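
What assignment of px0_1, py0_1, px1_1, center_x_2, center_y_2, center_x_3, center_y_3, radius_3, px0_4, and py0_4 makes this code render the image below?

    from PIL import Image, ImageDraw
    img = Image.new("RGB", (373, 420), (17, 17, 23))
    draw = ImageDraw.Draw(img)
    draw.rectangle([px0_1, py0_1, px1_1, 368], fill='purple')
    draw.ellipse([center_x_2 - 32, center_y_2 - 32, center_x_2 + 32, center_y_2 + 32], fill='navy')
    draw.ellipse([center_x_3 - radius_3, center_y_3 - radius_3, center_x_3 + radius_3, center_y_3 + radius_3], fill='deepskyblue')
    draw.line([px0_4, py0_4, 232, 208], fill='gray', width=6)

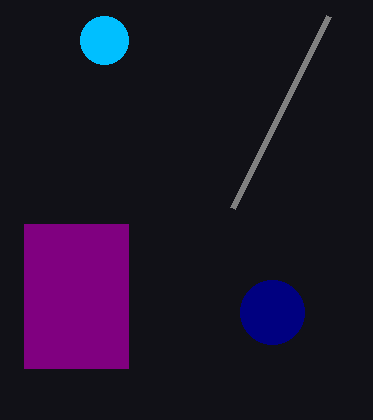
px0_1 = 24
py0_1 = 224
px1_1 = 128
center_x_2 = 272
center_y_2 = 312
center_x_3 = 104
center_y_3 = 40
radius_3 = 24
px0_4 = 328
py0_4 = 16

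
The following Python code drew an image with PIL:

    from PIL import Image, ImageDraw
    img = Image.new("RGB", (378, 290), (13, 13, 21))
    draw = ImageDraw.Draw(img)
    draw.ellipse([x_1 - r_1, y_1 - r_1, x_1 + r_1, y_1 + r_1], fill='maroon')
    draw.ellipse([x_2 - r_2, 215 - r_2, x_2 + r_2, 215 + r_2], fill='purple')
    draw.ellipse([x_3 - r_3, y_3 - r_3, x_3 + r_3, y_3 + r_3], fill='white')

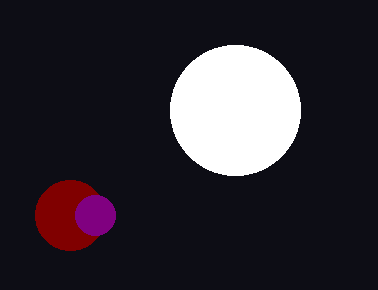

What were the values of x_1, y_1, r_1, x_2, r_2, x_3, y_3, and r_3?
x_1 = 70
y_1 = 215
r_1 = 35
x_2 = 95
r_2 = 20
x_3 = 235
y_3 = 110
r_3 = 65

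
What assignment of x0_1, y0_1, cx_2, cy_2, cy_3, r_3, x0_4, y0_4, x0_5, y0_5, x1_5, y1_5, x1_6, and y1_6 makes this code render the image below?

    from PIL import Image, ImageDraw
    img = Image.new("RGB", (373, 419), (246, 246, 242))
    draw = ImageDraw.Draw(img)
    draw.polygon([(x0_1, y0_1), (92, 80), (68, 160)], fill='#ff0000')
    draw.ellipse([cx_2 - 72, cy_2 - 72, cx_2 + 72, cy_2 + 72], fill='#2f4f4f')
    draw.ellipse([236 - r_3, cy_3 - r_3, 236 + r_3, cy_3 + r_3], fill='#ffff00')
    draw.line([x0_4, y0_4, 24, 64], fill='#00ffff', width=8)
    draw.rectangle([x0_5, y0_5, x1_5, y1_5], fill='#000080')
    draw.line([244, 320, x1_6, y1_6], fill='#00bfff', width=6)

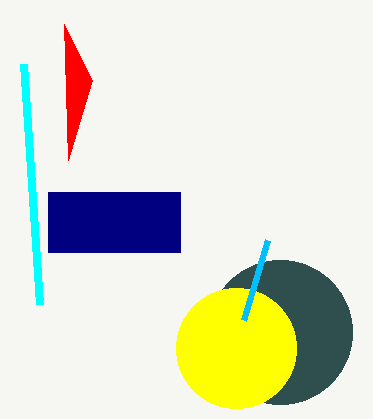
x0_1 = 64; y0_1 = 24; cx_2 = 280; cy_2 = 332; cy_3 = 348; r_3 = 60; x0_4 = 40; y0_4 = 304; x0_5 = 48; y0_5 = 192; x1_5 = 180; y1_5 = 252; x1_6 = 268; y1_6 = 240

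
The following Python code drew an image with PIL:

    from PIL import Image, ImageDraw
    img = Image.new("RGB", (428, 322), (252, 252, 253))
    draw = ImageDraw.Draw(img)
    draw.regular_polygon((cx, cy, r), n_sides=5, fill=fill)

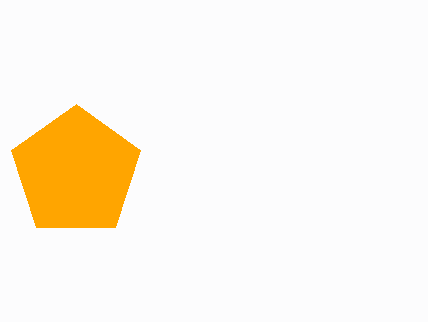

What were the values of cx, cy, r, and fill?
cx = 76
cy = 172
r = 68
fill = 'orange'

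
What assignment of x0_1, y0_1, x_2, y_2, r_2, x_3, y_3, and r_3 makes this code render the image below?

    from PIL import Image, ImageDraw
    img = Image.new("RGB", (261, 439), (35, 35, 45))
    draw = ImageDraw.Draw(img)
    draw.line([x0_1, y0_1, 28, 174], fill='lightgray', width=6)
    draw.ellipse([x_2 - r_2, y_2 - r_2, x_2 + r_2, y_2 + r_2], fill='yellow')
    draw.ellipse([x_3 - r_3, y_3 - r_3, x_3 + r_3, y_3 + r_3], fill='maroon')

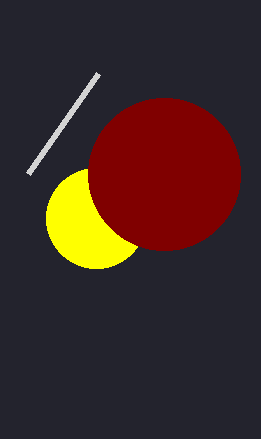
x0_1 = 98, y0_1 = 74, x_2 = 96, y_2 = 218, r_2 = 50, x_3 = 164, y_3 = 174, r_3 = 76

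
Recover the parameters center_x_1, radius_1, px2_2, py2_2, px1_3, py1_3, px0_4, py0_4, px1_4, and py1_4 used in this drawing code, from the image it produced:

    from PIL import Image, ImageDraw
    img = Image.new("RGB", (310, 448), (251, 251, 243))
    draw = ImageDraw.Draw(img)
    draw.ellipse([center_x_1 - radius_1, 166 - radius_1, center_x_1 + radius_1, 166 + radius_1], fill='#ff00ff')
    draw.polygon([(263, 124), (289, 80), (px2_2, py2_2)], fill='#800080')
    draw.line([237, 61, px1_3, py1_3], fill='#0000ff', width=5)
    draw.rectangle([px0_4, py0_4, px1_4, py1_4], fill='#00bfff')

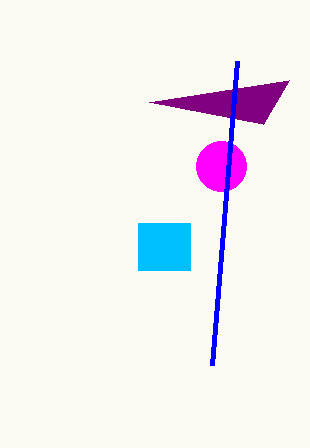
center_x_1 = 221
radius_1 = 25
px2_2 = 149
py2_2 = 102
px1_3 = 212
py1_3 = 365
px0_4 = 138
py0_4 = 223
px1_4 = 190
py1_4 = 270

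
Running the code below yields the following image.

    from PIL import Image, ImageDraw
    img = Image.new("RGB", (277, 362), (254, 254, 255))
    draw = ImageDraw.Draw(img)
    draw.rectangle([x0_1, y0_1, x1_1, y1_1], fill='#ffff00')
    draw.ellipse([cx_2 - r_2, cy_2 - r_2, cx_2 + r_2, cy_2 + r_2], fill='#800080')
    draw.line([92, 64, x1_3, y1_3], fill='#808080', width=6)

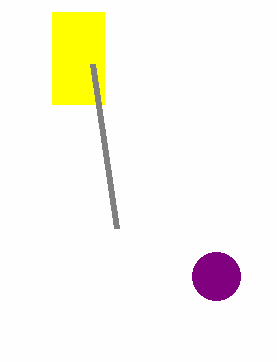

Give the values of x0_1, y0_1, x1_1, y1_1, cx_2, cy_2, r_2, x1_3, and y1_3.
x0_1 = 52
y0_1 = 12
x1_1 = 104
y1_1 = 104
cx_2 = 216
cy_2 = 276
r_2 = 24
x1_3 = 116
y1_3 = 228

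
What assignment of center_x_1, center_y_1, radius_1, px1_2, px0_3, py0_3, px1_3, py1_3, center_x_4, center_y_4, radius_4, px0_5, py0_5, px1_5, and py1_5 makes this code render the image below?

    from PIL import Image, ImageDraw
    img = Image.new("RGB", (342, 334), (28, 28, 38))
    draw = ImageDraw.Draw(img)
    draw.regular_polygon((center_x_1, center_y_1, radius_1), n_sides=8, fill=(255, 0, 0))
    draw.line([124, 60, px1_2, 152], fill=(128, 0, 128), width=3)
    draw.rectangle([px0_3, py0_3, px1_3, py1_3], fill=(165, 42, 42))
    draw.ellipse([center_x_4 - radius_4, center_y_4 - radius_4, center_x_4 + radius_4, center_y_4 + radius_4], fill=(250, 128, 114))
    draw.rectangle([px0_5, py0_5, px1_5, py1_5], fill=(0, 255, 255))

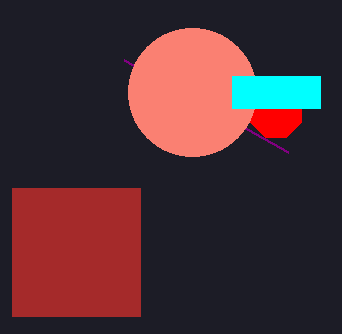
center_x_1 = 276, center_y_1 = 112, radius_1 = 28, px1_2 = 288, px0_3 = 12, py0_3 = 188, px1_3 = 140, py1_3 = 316, center_x_4 = 192, center_y_4 = 92, radius_4 = 64, px0_5 = 232, py0_5 = 76, px1_5 = 320, py1_5 = 108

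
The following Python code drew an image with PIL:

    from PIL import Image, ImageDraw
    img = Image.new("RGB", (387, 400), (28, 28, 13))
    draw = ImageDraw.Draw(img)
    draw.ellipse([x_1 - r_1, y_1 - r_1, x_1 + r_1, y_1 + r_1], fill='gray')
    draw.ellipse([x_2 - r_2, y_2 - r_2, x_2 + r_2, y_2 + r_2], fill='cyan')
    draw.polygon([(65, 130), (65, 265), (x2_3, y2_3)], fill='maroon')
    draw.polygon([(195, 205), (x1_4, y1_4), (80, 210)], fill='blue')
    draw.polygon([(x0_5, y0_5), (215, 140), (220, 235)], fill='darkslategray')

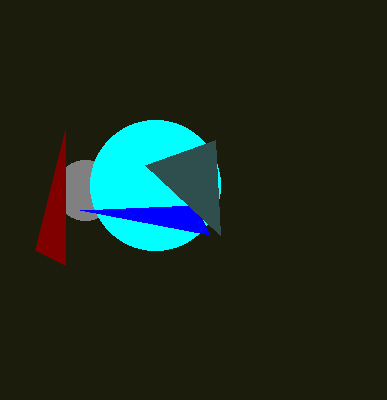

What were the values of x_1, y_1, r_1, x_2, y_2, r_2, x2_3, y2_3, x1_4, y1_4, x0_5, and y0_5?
x_1 = 85, y_1 = 190, r_1 = 30, x_2 = 155, y_2 = 185, r_2 = 65, x2_3 = 35, y2_3 = 250, x1_4 = 210, y1_4 = 235, x0_5 = 145, y0_5 = 165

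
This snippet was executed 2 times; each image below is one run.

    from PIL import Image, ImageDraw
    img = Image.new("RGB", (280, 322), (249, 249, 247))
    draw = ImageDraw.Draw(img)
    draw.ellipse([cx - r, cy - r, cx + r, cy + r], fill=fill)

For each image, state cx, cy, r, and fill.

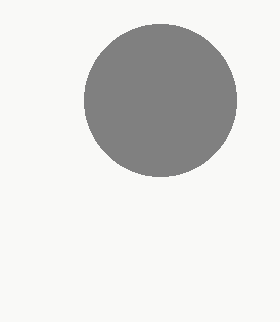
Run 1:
cx = 160; cy = 100; r = 76; fill = 'gray'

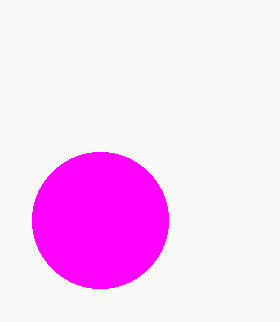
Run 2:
cx = 100; cy = 220; r = 68; fill = 'magenta'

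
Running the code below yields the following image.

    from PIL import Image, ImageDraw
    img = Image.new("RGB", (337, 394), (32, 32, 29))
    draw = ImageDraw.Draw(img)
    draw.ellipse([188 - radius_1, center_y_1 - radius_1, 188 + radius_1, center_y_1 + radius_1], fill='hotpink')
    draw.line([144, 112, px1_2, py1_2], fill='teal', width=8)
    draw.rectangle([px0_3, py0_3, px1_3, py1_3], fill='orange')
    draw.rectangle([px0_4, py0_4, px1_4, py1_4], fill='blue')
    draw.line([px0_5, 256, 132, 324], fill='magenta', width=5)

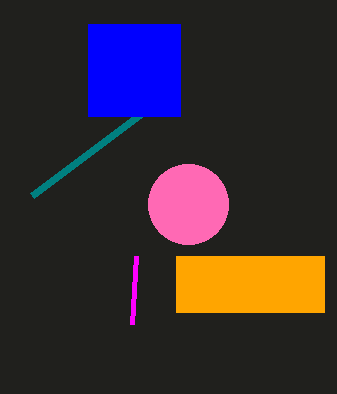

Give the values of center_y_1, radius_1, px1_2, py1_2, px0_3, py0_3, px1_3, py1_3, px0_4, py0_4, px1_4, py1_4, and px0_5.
center_y_1 = 204; radius_1 = 40; px1_2 = 32; py1_2 = 196; px0_3 = 176; py0_3 = 256; px1_3 = 324; py1_3 = 312; px0_4 = 88; py0_4 = 24; px1_4 = 180; py1_4 = 116; px0_5 = 136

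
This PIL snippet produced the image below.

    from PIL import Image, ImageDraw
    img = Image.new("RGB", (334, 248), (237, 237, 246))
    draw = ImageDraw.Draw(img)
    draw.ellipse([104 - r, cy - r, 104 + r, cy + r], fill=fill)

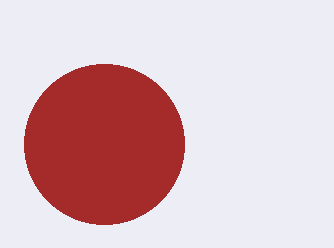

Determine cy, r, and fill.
cy = 144; r = 80; fill = 'brown'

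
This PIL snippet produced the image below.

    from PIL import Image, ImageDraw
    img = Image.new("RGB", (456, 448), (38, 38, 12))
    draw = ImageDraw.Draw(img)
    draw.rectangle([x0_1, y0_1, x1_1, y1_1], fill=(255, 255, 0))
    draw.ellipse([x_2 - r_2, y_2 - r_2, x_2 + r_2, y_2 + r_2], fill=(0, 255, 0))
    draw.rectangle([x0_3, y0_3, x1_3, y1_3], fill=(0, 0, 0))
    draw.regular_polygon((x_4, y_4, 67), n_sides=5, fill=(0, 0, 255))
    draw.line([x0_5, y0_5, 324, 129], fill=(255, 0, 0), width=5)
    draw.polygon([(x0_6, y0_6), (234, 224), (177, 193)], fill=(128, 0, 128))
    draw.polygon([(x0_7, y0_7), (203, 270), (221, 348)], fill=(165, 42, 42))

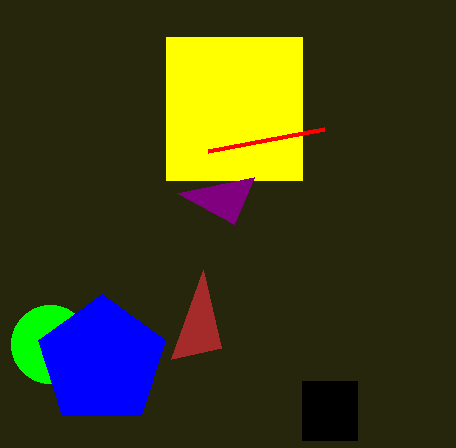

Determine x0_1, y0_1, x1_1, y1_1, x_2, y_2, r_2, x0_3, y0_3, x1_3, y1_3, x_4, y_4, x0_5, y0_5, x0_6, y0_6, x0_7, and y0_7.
x0_1 = 166
y0_1 = 37
x1_1 = 302
y1_1 = 180
x_2 = 50
y_2 = 344
r_2 = 39
x0_3 = 302
y0_3 = 381
x1_3 = 357
y1_3 = 440
x_4 = 102
y_4 = 361
x0_5 = 208
y0_5 = 151
x0_6 = 254
y0_6 = 177
x0_7 = 171
y0_7 = 359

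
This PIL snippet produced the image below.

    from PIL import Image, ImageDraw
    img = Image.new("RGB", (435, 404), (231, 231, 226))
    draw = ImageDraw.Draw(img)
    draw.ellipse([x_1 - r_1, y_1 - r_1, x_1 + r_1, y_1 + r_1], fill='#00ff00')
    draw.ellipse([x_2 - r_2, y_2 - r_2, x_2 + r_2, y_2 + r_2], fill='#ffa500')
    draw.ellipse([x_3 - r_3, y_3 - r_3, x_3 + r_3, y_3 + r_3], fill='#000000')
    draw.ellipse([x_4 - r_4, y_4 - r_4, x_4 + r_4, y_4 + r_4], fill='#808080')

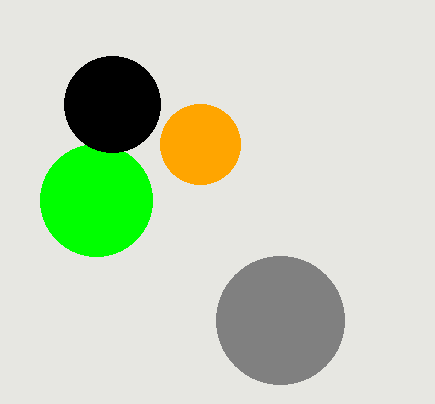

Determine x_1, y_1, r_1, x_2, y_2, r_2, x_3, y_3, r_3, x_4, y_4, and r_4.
x_1 = 96, y_1 = 200, r_1 = 56, x_2 = 200, y_2 = 144, r_2 = 40, x_3 = 112, y_3 = 104, r_3 = 48, x_4 = 280, y_4 = 320, r_4 = 64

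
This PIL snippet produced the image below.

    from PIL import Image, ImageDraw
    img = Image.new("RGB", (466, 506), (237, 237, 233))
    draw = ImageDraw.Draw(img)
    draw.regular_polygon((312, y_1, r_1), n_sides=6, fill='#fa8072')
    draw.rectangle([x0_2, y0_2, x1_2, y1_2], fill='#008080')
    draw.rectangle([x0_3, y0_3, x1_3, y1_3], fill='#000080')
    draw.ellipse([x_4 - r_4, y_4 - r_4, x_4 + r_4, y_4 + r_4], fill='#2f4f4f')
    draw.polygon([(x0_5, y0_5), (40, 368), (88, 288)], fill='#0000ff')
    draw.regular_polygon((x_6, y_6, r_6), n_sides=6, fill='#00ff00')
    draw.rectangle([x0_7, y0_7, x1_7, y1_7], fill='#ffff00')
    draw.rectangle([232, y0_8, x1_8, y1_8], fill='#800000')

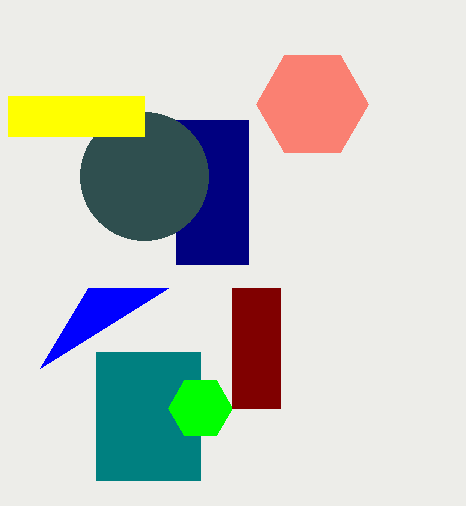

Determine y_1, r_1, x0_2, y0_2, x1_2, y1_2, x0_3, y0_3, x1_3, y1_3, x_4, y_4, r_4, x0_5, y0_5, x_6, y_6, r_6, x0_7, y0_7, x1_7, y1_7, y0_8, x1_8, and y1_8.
y_1 = 104
r_1 = 56
x0_2 = 96
y0_2 = 352
x1_2 = 200
y1_2 = 480
x0_3 = 176
y0_3 = 120
x1_3 = 248
y1_3 = 264
x_4 = 144
y_4 = 176
r_4 = 64
x0_5 = 168
y0_5 = 288
x_6 = 200
y_6 = 408
r_6 = 32
x0_7 = 8
y0_7 = 96
x1_7 = 144
y1_7 = 136
y0_8 = 288
x1_8 = 280
y1_8 = 408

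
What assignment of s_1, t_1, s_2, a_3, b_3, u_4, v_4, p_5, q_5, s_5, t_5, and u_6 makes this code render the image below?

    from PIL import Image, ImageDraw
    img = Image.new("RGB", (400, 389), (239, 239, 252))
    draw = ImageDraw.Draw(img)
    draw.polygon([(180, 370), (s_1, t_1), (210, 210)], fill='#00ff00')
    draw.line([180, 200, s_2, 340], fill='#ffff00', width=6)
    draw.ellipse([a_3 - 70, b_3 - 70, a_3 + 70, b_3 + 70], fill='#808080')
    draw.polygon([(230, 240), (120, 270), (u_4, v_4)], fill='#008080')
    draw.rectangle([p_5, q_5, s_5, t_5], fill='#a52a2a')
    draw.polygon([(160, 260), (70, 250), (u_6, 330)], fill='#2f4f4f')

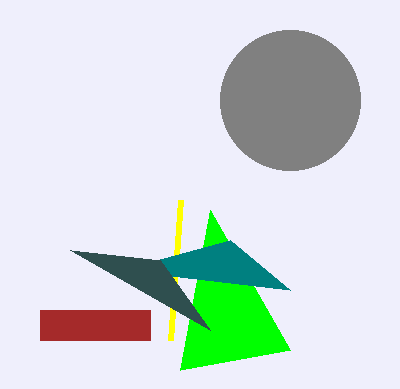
s_1 = 290
t_1 = 350
s_2 = 170
a_3 = 290
b_3 = 100
u_4 = 290
v_4 = 290
p_5 = 40
q_5 = 310
s_5 = 150
t_5 = 340
u_6 = 210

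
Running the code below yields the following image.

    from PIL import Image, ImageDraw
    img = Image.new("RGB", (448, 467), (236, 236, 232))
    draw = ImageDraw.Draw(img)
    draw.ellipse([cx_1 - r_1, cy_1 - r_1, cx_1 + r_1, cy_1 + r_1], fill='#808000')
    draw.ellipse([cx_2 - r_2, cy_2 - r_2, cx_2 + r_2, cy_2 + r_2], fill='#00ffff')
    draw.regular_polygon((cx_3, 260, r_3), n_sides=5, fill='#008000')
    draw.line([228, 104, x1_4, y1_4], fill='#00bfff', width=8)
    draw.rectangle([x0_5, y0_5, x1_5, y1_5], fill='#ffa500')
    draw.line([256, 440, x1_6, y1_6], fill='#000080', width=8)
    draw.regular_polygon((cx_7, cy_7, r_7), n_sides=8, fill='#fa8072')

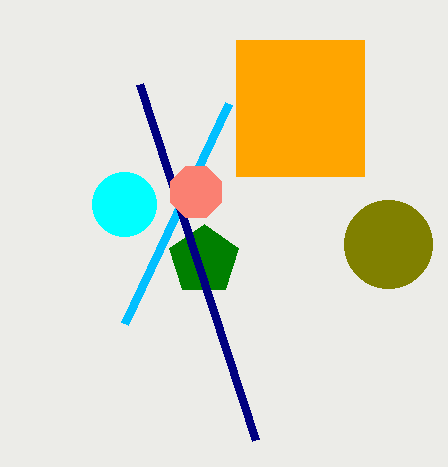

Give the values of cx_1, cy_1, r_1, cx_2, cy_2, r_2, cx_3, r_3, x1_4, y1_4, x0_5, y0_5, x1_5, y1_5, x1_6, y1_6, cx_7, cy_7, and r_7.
cx_1 = 388; cy_1 = 244; r_1 = 44; cx_2 = 124; cy_2 = 204; r_2 = 32; cx_3 = 204; r_3 = 36; x1_4 = 124; y1_4 = 324; x0_5 = 236; y0_5 = 40; x1_5 = 364; y1_5 = 176; x1_6 = 140; y1_6 = 84; cx_7 = 196; cy_7 = 192; r_7 = 28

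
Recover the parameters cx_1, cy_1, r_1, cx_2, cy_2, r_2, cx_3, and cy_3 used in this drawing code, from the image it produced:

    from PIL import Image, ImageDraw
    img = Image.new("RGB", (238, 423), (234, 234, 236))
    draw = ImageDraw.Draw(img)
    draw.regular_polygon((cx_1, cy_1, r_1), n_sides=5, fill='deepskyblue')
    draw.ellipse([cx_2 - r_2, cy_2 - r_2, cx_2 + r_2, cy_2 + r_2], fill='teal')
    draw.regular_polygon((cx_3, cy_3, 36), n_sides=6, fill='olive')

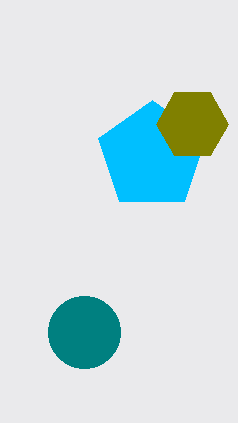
cx_1 = 152, cy_1 = 156, r_1 = 56, cx_2 = 84, cy_2 = 332, r_2 = 36, cx_3 = 192, cy_3 = 124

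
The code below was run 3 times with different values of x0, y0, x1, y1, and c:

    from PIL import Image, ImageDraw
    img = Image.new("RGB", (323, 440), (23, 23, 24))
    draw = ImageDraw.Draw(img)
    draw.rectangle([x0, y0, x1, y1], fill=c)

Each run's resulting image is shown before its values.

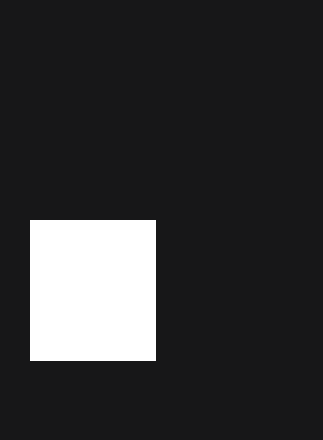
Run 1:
x0 = 30, y0 = 220, x1 = 155, y1 = 360, c = 'white'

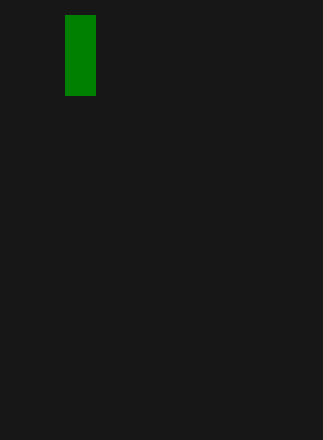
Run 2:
x0 = 65; y0 = 15; x1 = 95; y1 = 95; c = 'green'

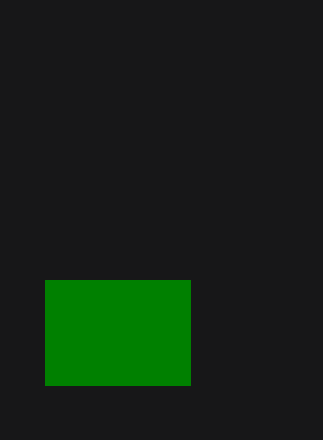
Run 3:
x0 = 45
y0 = 280
x1 = 190
y1 = 385
c = 'green'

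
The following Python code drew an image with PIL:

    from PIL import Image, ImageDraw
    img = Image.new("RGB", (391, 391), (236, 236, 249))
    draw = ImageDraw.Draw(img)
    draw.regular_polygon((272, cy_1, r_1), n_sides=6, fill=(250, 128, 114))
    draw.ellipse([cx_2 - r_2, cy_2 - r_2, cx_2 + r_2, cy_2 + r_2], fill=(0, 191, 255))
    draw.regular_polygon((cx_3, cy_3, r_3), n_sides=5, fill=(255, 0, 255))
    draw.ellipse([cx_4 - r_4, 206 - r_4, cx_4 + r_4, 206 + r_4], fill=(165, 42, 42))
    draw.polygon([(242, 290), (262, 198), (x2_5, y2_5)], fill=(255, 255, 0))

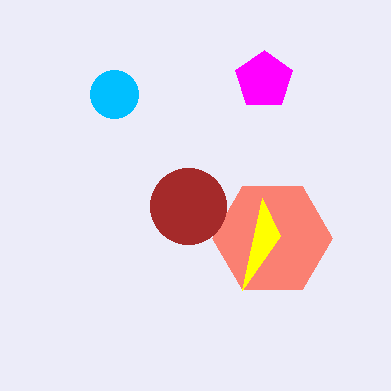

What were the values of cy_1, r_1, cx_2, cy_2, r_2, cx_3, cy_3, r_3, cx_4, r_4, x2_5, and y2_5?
cy_1 = 238
r_1 = 60
cx_2 = 114
cy_2 = 94
r_2 = 24
cx_3 = 264
cy_3 = 80
r_3 = 30
cx_4 = 188
r_4 = 38
x2_5 = 280
y2_5 = 236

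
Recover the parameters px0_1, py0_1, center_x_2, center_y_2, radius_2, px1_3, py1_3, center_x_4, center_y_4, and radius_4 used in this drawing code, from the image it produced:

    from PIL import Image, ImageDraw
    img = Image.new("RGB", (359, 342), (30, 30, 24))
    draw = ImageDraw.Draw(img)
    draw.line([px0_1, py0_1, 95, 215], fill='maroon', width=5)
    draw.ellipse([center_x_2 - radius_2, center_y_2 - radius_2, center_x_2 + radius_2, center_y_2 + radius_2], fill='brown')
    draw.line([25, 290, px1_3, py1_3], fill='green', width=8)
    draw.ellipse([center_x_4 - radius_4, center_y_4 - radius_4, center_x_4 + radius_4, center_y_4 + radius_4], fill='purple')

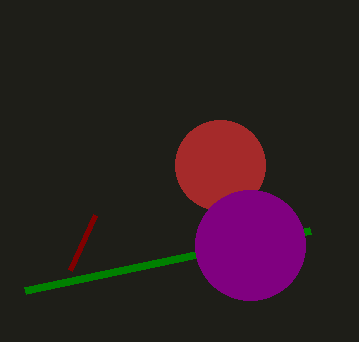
px0_1 = 70, py0_1 = 270, center_x_2 = 220, center_y_2 = 165, radius_2 = 45, px1_3 = 310, py1_3 = 230, center_x_4 = 250, center_y_4 = 245, radius_4 = 55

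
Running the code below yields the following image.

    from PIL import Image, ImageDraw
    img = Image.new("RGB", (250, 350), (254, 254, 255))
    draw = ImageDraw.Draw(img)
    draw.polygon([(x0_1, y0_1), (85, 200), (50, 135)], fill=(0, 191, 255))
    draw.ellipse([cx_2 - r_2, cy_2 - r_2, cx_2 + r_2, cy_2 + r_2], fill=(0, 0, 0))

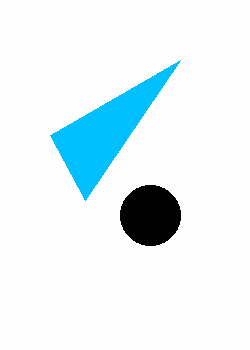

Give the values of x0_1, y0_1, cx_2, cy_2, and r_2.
x0_1 = 180, y0_1 = 60, cx_2 = 150, cy_2 = 215, r_2 = 30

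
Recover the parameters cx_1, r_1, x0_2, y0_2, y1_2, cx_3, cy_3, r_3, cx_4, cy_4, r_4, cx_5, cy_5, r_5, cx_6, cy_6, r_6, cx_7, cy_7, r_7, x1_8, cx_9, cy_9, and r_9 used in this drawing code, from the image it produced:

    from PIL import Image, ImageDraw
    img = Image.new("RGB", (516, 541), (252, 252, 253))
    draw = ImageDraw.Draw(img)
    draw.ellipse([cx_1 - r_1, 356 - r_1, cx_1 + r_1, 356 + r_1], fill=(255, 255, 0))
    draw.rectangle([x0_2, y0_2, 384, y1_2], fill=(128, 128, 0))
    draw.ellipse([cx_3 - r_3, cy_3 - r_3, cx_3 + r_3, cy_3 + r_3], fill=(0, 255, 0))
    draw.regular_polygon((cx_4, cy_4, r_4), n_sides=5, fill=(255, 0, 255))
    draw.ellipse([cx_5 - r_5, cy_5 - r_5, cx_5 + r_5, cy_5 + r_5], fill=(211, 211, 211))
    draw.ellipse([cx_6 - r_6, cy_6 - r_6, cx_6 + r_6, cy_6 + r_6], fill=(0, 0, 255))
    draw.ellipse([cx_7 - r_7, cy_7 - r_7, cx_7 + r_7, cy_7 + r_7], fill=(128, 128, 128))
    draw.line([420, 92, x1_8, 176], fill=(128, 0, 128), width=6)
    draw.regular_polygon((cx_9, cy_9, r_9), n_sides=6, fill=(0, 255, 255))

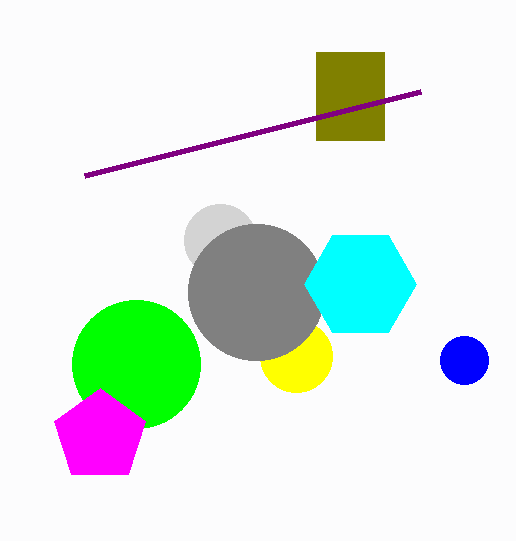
cx_1 = 296; r_1 = 36; x0_2 = 316; y0_2 = 52; y1_2 = 140; cx_3 = 136; cy_3 = 364; r_3 = 64; cx_4 = 100; cy_4 = 436; r_4 = 48; cx_5 = 220; cy_5 = 240; r_5 = 36; cx_6 = 464; cy_6 = 360; r_6 = 24; cx_7 = 256; cy_7 = 292; r_7 = 68; x1_8 = 84; cx_9 = 360; cy_9 = 284; r_9 = 56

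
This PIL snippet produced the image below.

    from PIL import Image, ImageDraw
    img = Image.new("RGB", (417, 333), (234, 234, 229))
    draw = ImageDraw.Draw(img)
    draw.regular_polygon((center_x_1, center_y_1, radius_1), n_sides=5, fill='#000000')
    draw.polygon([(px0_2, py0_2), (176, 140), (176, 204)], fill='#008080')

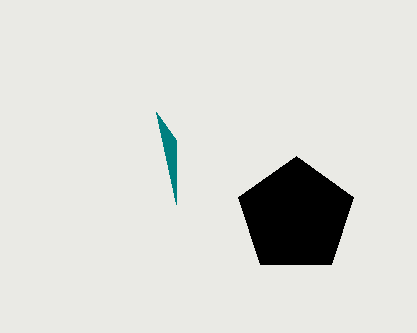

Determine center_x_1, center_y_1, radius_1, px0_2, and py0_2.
center_x_1 = 296; center_y_1 = 216; radius_1 = 60; px0_2 = 156; py0_2 = 112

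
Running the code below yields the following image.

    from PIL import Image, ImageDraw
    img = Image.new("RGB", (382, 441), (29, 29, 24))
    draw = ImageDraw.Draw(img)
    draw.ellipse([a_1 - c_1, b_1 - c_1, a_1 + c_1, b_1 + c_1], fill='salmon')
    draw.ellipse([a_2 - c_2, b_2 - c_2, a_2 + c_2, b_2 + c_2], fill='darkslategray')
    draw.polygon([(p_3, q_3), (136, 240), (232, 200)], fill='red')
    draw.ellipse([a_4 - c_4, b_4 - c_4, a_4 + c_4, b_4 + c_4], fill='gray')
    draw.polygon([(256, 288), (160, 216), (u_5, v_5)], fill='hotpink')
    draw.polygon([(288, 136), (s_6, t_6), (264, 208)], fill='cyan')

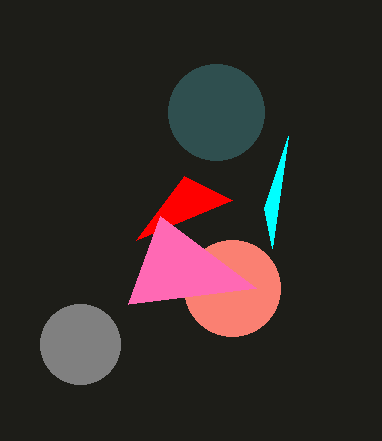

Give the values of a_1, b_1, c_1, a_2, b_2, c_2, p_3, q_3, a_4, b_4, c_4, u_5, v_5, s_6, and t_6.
a_1 = 232; b_1 = 288; c_1 = 48; a_2 = 216; b_2 = 112; c_2 = 48; p_3 = 184; q_3 = 176; a_4 = 80; b_4 = 344; c_4 = 40; u_5 = 128; v_5 = 304; s_6 = 272; t_6 = 248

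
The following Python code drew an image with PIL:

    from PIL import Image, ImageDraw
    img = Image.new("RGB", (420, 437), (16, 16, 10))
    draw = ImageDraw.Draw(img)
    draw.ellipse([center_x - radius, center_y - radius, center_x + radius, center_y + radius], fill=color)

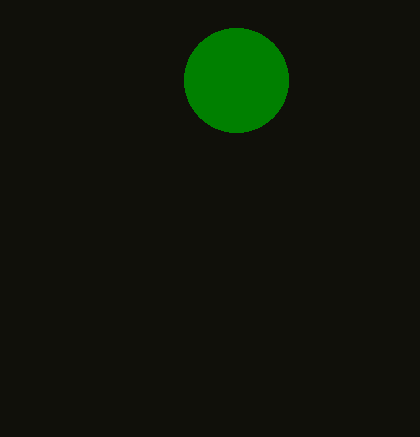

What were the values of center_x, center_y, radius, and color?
center_x = 236, center_y = 80, radius = 52, color = 'green'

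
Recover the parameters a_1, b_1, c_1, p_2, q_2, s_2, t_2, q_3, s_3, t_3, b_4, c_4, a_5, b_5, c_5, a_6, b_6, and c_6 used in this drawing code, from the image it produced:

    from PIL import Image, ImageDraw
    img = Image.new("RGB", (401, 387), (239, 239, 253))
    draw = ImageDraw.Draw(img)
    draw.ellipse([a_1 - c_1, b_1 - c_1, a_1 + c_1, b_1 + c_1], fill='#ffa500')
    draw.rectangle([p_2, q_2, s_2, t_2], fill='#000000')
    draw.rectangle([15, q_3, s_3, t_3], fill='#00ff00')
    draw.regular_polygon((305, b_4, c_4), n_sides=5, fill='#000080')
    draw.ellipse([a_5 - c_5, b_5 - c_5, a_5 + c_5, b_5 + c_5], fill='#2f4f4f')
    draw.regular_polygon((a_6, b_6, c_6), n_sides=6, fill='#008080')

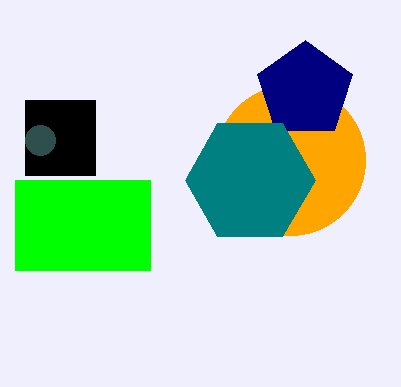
a_1 = 290, b_1 = 160, c_1 = 75, p_2 = 25, q_2 = 100, s_2 = 95, t_2 = 175, q_3 = 180, s_3 = 150, t_3 = 270, b_4 = 90, c_4 = 50, a_5 = 40, b_5 = 140, c_5 = 15, a_6 = 250, b_6 = 180, c_6 = 65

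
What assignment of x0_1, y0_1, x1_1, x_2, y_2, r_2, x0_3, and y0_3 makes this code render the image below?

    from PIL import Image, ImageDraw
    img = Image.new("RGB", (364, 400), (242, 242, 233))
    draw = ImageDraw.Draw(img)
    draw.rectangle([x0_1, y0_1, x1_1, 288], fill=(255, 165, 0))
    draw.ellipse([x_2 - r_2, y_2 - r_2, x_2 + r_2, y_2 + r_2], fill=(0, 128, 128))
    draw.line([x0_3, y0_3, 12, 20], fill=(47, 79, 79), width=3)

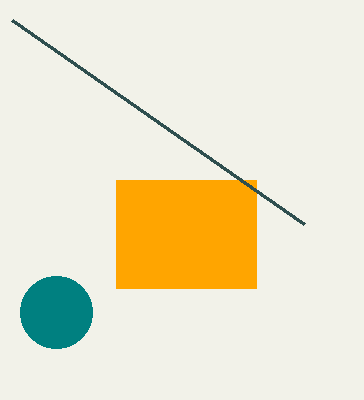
x0_1 = 116, y0_1 = 180, x1_1 = 256, x_2 = 56, y_2 = 312, r_2 = 36, x0_3 = 304, y0_3 = 224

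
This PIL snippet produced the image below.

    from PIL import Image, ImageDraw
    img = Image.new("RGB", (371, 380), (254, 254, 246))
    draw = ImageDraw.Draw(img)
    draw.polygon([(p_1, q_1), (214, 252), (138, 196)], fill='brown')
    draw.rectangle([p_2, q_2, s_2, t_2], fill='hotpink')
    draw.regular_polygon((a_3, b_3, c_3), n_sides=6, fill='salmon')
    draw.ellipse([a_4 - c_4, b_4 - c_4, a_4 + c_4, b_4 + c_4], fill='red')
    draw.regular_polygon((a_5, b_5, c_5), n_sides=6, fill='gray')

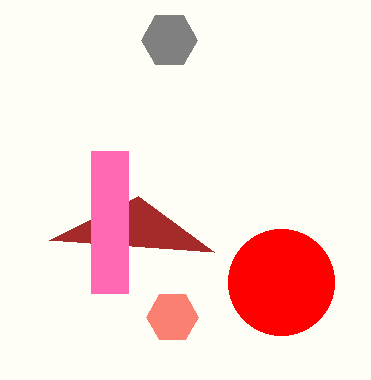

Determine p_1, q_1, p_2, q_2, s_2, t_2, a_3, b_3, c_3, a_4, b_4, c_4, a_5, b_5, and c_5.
p_1 = 49
q_1 = 240
p_2 = 91
q_2 = 151
s_2 = 128
t_2 = 293
a_3 = 172
b_3 = 317
c_3 = 26
a_4 = 281
b_4 = 282
c_4 = 53
a_5 = 169
b_5 = 40
c_5 = 28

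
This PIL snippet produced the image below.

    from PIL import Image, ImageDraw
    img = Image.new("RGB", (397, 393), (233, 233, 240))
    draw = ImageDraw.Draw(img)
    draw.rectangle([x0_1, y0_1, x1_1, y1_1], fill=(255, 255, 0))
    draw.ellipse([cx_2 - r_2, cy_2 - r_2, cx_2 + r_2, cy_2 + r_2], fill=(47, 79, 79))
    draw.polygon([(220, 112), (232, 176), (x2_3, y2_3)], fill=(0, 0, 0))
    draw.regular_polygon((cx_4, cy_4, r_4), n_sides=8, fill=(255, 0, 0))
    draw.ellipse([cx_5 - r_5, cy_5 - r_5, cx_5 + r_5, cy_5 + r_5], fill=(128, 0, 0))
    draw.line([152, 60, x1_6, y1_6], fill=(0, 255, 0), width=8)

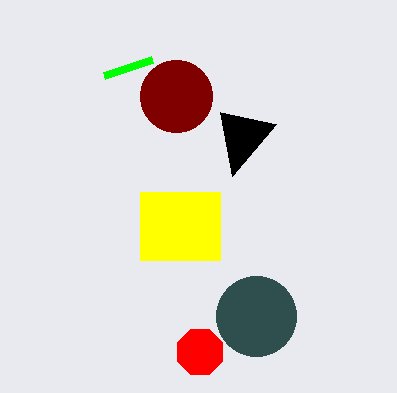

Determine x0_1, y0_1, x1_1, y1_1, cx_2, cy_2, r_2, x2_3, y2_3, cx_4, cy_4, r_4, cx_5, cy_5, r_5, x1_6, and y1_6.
x0_1 = 140; y0_1 = 192; x1_1 = 220; y1_1 = 260; cx_2 = 256; cy_2 = 316; r_2 = 40; x2_3 = 276; y2_3 = 124; cx_4 = 200; cy_4 = 352; r_4 = 24; cx_5 = 176; cy_5 = 96; r_5 = 36; x1_6 = 104; y1_6 = 76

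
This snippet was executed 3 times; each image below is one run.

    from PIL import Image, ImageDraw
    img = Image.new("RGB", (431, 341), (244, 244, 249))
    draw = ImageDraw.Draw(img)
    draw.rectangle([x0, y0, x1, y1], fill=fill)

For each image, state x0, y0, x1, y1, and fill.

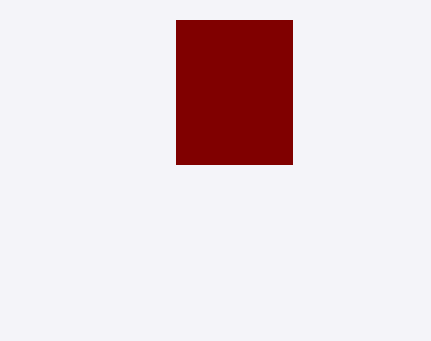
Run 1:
x0 = 176, y0 = 20, x1 = 292, y1 = 164, fill = 'maroon'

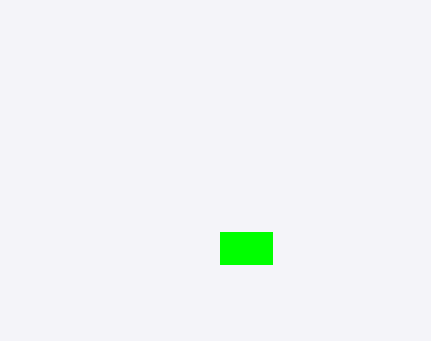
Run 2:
x0 = 220
y0 = 232
x1 = 272
y1 = 264
fill = 'lime'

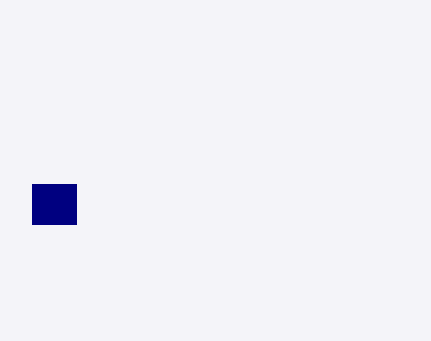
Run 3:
x0 = 32; y0 = 184; x1 = 76; y1 = 224; fill = 'navy'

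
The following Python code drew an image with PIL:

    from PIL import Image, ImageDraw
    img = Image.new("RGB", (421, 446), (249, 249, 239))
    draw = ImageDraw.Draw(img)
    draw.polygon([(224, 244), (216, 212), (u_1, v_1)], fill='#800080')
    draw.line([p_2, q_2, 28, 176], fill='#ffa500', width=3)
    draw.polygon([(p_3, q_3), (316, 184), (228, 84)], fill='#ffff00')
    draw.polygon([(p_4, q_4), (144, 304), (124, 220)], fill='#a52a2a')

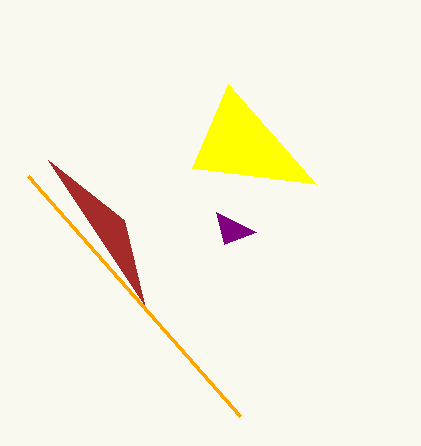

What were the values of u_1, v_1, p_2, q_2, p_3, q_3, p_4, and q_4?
u_1 = 256; v_1 = 232; p_2 = 240; q_2 = 416; p_3 = 192; q_3 = 168; p_4 = 48; q_4 = 160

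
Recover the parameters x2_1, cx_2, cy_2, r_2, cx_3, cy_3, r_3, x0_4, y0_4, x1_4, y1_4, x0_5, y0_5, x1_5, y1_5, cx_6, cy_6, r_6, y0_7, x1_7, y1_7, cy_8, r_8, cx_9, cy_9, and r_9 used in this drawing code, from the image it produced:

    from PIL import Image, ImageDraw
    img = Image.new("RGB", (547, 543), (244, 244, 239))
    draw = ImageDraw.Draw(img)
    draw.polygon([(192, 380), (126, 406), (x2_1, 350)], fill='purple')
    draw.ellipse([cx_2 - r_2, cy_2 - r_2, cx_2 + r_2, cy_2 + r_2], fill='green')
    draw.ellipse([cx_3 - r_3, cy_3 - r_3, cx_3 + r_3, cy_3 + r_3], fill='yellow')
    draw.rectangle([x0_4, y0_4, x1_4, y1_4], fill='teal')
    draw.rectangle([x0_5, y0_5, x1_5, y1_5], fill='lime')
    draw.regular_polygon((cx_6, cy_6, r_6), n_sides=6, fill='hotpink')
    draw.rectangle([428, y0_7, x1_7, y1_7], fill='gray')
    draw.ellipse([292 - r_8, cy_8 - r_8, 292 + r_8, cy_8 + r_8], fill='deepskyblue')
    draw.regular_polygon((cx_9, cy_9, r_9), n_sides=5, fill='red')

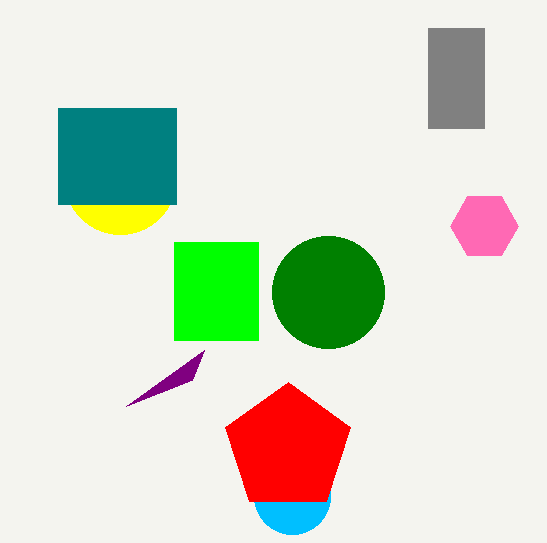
x2_1 = 204
cx_2 = 328
cy_2 = 292
r_2 = 56
cx_3 = 120
cy_3 = 178
r_3 = 56
x0_4 = 58
y0_4 = 108
x1_4 = 176
y1_4 = 204
x0_5 = 174
y0_5 = 242
x1_5 = 258
y1_5 = 340
cx_6 = 484
cy_6 = 226
r_6 = 34
y0_7 = 28
x1_7 = 484
y1_7 = 128
cy_8 = 496
r_8 = 38
cx_9 = 288
cy_9 = 448
r_9 = 66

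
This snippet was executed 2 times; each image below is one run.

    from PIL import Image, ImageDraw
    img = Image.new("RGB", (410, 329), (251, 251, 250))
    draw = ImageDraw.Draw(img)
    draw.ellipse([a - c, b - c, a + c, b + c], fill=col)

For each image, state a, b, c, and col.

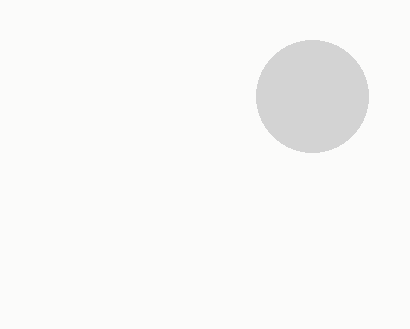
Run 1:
a = 312; b = 96; c = 56; col = 'lightgray'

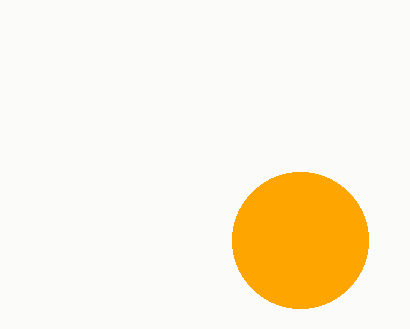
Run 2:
a = 300, b = 240, c = 68, col = 'orange'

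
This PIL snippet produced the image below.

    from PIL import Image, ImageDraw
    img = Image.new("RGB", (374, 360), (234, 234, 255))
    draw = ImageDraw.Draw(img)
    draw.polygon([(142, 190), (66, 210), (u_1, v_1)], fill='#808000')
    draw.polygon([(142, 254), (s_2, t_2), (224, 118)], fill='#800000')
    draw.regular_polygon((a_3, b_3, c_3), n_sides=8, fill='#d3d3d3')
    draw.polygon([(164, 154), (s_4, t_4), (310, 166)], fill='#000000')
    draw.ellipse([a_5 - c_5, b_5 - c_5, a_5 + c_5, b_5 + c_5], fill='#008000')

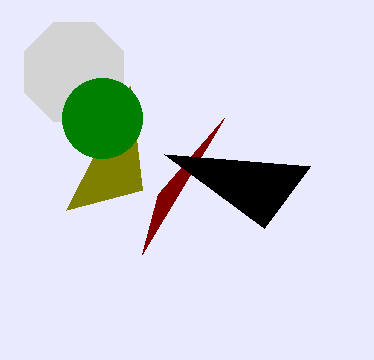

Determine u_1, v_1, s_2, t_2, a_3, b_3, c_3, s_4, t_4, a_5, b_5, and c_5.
u_1 = 130
v_1 = 86
s_2 = 158
t_2 = 194
a_3 = 74
b_3 = 72
c_3 = 54
s_4 = 264
t_4 = 228
a_5 = 102
b_5 = 118
c_5 = 40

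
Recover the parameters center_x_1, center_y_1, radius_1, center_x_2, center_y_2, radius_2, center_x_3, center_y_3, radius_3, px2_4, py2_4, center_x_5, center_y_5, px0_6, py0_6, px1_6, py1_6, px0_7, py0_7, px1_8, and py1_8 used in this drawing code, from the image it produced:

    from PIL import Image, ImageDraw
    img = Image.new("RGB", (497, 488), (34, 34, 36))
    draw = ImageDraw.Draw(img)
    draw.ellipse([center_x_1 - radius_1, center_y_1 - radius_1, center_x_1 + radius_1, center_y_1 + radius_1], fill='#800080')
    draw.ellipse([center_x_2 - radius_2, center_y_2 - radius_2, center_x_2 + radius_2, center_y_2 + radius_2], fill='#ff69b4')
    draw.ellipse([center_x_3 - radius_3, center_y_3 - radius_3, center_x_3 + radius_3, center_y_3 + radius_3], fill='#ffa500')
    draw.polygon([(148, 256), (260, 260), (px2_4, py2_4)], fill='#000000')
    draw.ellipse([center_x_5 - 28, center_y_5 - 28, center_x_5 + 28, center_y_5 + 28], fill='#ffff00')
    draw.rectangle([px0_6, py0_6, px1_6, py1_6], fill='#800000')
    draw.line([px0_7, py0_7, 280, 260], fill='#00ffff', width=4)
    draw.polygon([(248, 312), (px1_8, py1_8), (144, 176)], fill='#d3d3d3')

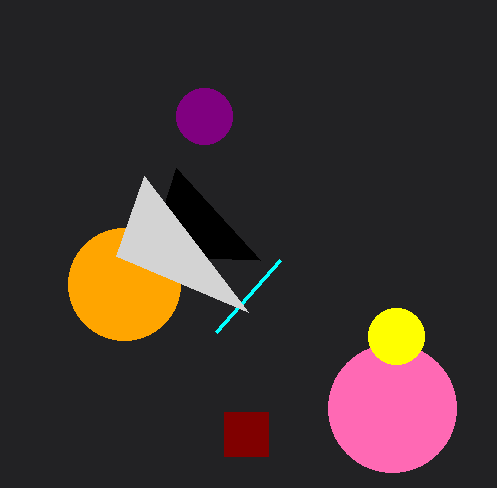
center_x_1 = 204; center_y_1 = 116; radius_1 = 28; center_x_2 = 392; center_y_2 = 408; radius_2 = 64; center_x_3 = 124; center_y_3 = 284; radius_3 = 56; px2_4 = 176; py2_4 = 168; center_x_5 = 396; center_y_5 = 336; px0_6 = 224; py0_6 = 412; px1_6 = 268; py1_6 = 456; px0_7 = 216; py0_7 = 332; px1_8 = 116; py1_8 = 256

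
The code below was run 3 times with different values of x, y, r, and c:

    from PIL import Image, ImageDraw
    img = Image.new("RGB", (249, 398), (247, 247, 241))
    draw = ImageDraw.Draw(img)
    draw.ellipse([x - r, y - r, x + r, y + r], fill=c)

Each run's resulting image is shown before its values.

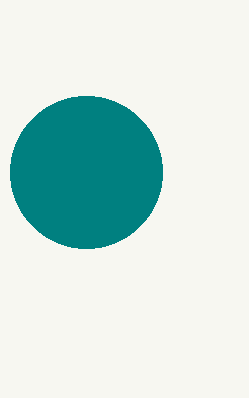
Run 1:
x = 86
y = 172
r = 76
c = 'teal'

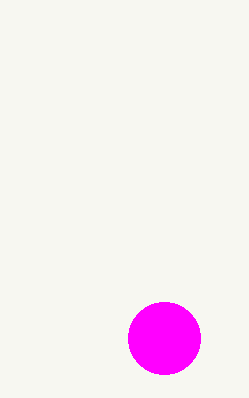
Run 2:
x = 164; y = 338; r = 36; c = 'magenta'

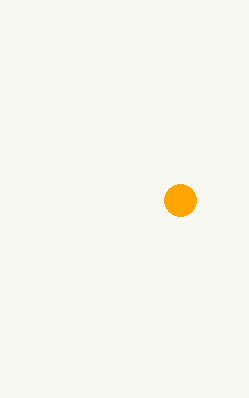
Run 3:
x = 180, y = 200, r = 16, c = 'orange'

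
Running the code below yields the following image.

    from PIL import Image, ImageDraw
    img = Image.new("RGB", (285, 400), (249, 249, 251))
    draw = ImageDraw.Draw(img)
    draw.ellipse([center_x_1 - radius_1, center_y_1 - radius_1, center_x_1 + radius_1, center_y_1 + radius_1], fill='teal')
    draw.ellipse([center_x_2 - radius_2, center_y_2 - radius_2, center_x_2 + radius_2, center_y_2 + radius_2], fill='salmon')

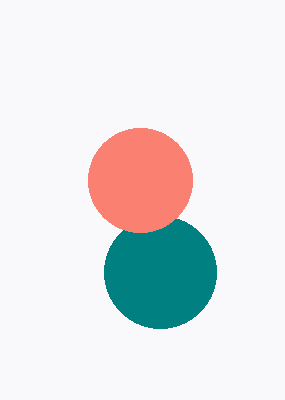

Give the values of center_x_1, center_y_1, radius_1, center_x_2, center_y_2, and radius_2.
center_x_1 = 160
center_y_1 = 272
radius_1 = 56
center_x_2 = 140
center_y_2 = 180
radius_2 = 52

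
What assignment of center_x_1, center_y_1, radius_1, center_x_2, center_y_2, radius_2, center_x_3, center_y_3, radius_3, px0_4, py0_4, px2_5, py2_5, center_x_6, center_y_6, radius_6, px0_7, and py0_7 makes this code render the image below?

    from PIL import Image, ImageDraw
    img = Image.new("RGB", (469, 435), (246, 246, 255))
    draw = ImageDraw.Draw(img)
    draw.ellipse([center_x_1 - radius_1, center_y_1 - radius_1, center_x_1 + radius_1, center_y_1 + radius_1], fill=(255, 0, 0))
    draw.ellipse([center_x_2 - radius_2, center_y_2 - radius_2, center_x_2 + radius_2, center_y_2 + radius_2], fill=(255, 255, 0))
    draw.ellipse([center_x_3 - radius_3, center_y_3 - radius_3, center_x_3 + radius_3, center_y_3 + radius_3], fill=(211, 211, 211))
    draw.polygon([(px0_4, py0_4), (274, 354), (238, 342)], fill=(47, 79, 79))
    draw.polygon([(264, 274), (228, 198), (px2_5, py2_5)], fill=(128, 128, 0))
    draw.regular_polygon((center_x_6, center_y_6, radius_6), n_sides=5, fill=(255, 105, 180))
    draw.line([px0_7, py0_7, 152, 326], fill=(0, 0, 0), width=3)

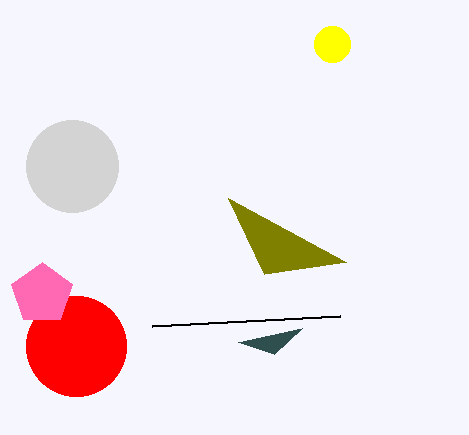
center_x_1 = 76
center_y_1 = 346
radius_1 = 50
center_x_2 = 332
center_y_2 = 44
radius_2 = 18
center_x_3 = 72
center_y_3 = 166
radius_3 = 46
px0_4 = 302
py0_4 = 328
px2_5 = 346
py2_5 = 262
center_x_6 = 42
center_y_6 = 294
radius_6 = 32
px0_7 = 340
py0_7 = 316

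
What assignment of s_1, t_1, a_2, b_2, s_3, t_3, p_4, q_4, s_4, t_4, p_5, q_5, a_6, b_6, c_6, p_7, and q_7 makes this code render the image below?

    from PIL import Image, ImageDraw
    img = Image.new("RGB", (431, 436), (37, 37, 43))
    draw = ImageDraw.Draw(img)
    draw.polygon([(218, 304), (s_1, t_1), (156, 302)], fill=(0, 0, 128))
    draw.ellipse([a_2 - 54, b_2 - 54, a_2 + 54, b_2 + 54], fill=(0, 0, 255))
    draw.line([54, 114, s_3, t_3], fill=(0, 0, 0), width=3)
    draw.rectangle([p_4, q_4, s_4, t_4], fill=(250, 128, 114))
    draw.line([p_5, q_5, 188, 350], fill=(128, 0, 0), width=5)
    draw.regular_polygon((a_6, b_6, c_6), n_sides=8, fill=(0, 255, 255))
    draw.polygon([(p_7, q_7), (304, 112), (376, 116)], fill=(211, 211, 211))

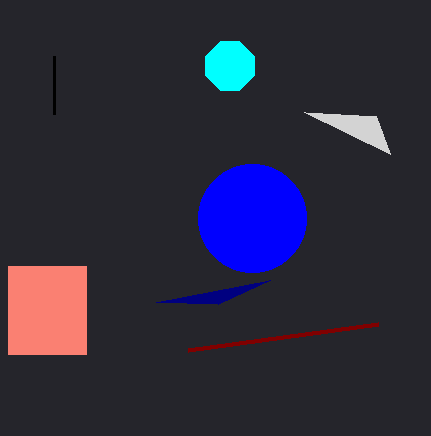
s_1 = 270
t_1 = 280
a_2 = 252
b_2 = 218
s_3 = 54
t_3 = 56
p_4 = 8
q_4 = 266
s_4 = 86
t_4 = 354
p_5 = 378
q_5 = 324
a_6 = 230
b_6 = 66
c_6 = 26
p_7 = 390
q_7 = 154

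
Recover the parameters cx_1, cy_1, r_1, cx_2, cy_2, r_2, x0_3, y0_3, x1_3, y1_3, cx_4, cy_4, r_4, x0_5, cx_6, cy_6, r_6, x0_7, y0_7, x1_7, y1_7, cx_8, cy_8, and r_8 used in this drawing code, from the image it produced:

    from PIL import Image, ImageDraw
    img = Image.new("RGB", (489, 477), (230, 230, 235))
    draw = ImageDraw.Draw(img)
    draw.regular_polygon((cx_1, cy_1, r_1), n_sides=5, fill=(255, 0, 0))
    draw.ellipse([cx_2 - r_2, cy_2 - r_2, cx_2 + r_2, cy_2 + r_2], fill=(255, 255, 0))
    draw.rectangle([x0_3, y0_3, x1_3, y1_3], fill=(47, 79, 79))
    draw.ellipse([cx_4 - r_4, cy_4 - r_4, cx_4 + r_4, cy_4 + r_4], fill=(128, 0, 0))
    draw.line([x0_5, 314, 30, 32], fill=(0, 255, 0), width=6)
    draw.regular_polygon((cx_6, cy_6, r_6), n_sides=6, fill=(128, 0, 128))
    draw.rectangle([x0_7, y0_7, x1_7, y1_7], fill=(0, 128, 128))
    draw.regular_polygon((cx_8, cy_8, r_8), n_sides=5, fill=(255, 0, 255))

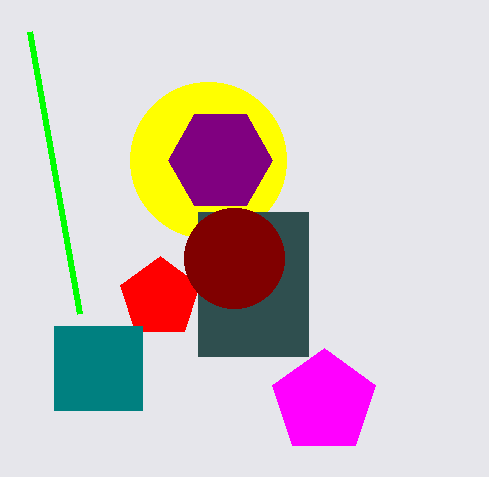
cx_1 = 160; cy_1 = 298; r_1 = 42; cx_2 = 208; cy_2 = 160; r_2 = 78; x0_3 = 198; y0_3 = 212; x1_3 = 308; y1_3 = 356; cx_4 = 234; cy_4 = 258; r_4 = 50; x0_5 = 80; cx_6 = 220; cy_6 = 160; r_6 = 52; x0_7 = 54; y0_7 = 326; x1_7 = 142; y1_7 = 410; cx_8 = 324; cy_8 = 402; r_8 = 54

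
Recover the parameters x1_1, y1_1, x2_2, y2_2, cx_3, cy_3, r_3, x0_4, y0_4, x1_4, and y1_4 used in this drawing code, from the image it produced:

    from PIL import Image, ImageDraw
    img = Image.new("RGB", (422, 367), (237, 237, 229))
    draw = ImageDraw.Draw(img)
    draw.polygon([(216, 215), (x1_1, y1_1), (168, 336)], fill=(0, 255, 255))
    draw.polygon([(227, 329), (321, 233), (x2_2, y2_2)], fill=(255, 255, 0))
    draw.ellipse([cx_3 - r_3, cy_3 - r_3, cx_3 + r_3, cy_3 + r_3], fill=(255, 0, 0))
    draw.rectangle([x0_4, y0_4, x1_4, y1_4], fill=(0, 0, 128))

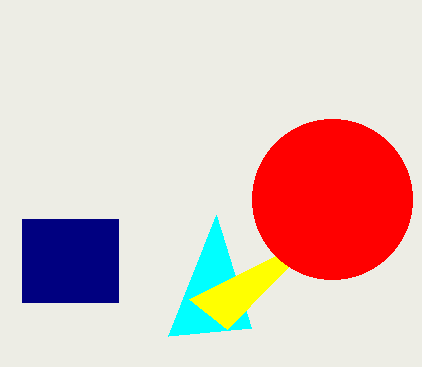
x1_1 = 251; y1_1 = 328; x2_2 = 189; y2_2 = 299; cx_3 = 332; cy_3 = 199; r_3 = 80; x0_4 = 22; y0_4 = 219; x1_4 = 118; y1_4 = 302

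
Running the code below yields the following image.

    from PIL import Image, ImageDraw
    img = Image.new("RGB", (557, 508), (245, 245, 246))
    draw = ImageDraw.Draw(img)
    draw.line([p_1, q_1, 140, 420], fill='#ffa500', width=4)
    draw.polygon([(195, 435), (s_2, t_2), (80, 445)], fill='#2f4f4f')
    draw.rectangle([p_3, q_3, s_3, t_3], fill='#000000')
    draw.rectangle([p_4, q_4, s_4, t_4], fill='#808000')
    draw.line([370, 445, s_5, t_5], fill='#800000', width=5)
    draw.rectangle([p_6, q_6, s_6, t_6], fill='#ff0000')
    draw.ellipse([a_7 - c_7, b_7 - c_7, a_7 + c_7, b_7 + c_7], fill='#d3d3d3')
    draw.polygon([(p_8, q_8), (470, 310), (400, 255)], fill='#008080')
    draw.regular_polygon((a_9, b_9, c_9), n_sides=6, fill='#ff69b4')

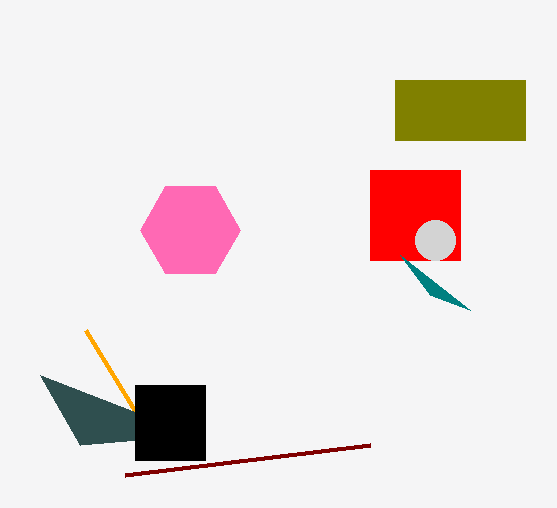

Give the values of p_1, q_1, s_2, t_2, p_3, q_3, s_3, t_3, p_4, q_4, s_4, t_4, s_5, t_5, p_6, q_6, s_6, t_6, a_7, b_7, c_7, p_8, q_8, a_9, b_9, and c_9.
p_1 = 85
q_1 = 330
s_2 = 40
t_2 = 375
p_3 = 135
q_3 = 385
s_3 = 205
t_3 = 460
p_4 = 395
q_4 = 80
s_4 = 525
t_4 = 140
s_5 = 125
t_5 = 475
p_6 = 370
q_6 = 170
s_6 = 460
t_6 = 260
a_7 = 435
b_7 = 240
c_7 = 20
p_8 = 430
q_8 = 295
a_9 = 190
b_9 = 230
c_9 = 50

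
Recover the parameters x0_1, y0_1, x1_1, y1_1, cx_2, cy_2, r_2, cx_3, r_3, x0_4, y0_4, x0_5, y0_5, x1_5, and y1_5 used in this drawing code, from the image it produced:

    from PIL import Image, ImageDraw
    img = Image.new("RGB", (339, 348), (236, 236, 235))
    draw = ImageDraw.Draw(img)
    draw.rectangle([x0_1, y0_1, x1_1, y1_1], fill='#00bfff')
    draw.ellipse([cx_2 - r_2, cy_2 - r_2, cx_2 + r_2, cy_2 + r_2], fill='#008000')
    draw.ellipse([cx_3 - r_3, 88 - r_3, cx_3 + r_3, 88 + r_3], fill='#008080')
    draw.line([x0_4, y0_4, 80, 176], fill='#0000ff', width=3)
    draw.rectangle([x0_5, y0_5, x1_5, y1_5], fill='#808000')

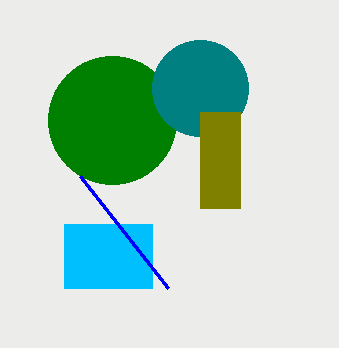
x0_1 = 64; y0_1 = 224; x1_1 = 152; y1_1 = 288; cx_2 = 112; cy_2 = 120; r_2 = 64; cx_3 = 200; r_3 = 48; x0_4 = 168; y0_4 = 288; x0_5 = 200; y0_5 = 112; x1_5 = 240; y1_5 = 208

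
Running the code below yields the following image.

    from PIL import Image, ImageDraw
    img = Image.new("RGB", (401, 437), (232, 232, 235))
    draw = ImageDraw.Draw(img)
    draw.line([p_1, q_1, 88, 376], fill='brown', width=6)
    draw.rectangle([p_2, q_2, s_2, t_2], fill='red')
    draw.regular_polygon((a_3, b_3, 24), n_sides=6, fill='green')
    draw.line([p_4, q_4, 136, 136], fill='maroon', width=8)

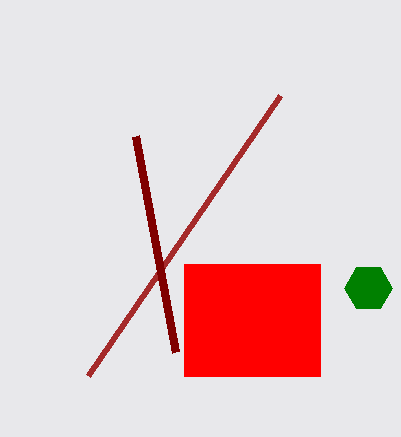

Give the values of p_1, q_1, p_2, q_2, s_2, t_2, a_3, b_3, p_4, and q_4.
p_1 = 280, q_1 = 96, p_2 = 184, q_2 = 264, s_2 = 320, t_2 = 376, a_3 = 368, b_3 = 288, p_4 = 176, q_4 = 352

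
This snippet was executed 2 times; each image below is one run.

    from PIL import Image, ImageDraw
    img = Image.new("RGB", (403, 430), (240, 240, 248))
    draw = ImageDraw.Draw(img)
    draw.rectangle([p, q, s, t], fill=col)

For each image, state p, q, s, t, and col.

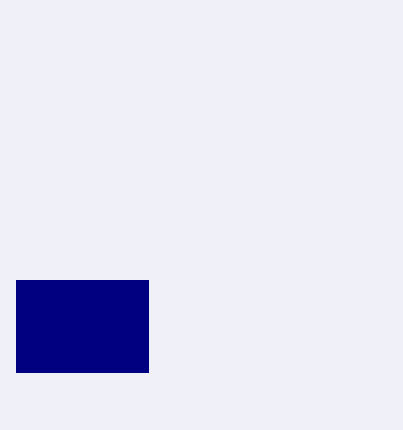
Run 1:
p = 16
q = 280
s = 148
t = 372
col = 'navy'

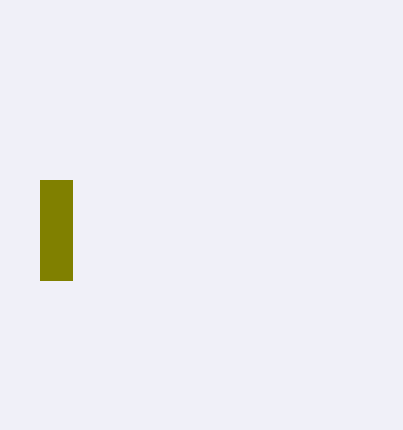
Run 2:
p = 40
q = 180
s = 72
t = 280
col = 'olive'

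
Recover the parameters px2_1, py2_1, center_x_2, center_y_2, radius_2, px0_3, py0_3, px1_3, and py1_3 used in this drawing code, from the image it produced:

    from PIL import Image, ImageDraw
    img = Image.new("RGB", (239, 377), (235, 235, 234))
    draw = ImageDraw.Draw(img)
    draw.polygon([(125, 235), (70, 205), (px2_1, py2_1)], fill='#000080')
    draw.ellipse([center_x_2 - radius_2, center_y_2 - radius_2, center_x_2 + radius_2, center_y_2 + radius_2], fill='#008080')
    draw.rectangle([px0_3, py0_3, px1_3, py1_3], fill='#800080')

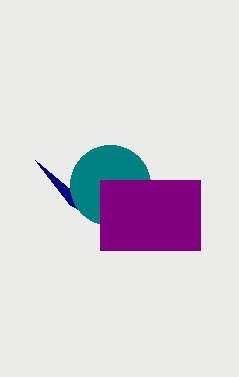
px2_1 = 35
py2_1 = 160
center_x_2 = 110
center_y_2 = 185
radius_2 = 40
px0_3 = 100
py0_3 = 180
px1_3 = 200
py1_3 = 250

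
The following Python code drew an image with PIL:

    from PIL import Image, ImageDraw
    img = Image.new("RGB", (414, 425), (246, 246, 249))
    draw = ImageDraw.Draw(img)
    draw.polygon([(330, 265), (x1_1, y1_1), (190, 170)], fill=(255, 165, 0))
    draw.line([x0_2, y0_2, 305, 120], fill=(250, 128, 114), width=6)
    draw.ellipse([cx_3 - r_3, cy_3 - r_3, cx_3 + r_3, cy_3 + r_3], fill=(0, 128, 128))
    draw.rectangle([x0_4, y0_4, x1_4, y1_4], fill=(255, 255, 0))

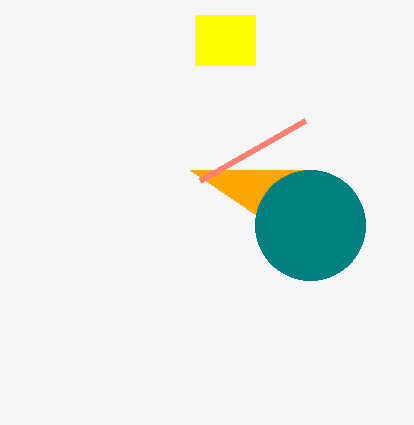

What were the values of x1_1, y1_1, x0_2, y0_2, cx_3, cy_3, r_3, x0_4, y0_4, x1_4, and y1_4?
x1_1 = 310, y1_1 = 170, x0_2 = 200, y0_2 = 180, cx_3 = 310, cy_3 = 225, r_3 = 55, x0_4 = 195, y0_4 = 15, x1_4 = 255, y1_4 = 65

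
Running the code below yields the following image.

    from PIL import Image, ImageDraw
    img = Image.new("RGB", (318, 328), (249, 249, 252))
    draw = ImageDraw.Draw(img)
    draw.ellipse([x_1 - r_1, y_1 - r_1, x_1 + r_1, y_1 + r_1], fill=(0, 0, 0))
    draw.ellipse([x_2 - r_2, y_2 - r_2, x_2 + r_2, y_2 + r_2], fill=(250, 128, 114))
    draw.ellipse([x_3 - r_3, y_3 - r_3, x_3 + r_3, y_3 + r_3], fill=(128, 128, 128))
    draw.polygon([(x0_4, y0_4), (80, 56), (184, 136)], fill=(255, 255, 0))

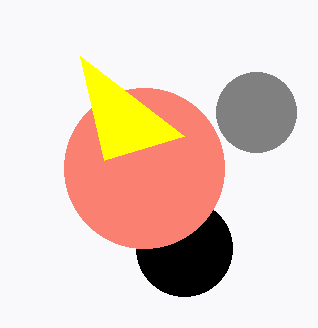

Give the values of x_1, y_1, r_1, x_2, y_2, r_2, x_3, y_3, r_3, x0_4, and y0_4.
x_1 = 184, y_1 = 248, r_1 = 48, x_2 = 144, y_2 = 168, r_2 = 80, x_3 = 256, y_3 = 112, r_3 = 40, x0_4 = 104, y0_4 = 160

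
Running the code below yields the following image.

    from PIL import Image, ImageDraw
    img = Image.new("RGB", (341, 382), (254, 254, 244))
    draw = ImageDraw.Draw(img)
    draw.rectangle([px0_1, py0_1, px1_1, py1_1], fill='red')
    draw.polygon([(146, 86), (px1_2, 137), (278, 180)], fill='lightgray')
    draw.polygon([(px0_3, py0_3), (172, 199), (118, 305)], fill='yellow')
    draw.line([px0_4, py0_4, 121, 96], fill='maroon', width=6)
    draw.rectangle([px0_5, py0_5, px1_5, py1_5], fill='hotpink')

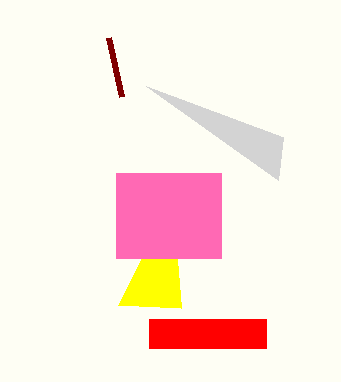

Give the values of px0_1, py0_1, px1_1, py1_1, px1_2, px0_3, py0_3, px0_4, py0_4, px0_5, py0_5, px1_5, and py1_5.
px0_1 = 149
py0_1 = 319
px1_1 = 266
py1_1 = 348
px1_2 = 283
px0_3 = 181
py0_3 = 308
px0_4 = 108
py0_4 = 37
px0_5 = 116
py0_5 = 173
px1_5 = 221
py1_5 = 258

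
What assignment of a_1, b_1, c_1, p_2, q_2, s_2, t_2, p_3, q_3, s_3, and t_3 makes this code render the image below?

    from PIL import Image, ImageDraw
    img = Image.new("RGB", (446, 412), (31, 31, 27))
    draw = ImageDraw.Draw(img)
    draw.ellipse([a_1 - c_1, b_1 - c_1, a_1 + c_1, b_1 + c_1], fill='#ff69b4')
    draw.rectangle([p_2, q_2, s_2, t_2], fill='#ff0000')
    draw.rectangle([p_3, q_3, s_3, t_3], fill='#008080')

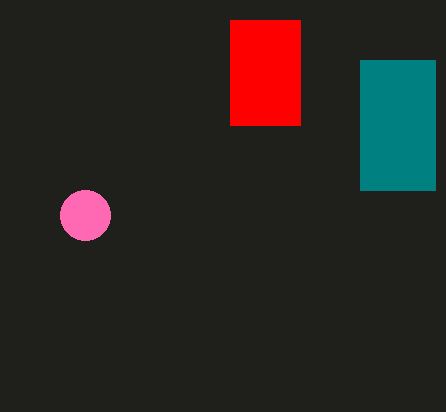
a_1 = 85
b_1 = 215
c_1 = 25
p_2 = 230
q_2 = 20
s_2 = 300
t_2 = 125
p_3 = 360
q_3 = 60
s_3 = 435
t_3 = 190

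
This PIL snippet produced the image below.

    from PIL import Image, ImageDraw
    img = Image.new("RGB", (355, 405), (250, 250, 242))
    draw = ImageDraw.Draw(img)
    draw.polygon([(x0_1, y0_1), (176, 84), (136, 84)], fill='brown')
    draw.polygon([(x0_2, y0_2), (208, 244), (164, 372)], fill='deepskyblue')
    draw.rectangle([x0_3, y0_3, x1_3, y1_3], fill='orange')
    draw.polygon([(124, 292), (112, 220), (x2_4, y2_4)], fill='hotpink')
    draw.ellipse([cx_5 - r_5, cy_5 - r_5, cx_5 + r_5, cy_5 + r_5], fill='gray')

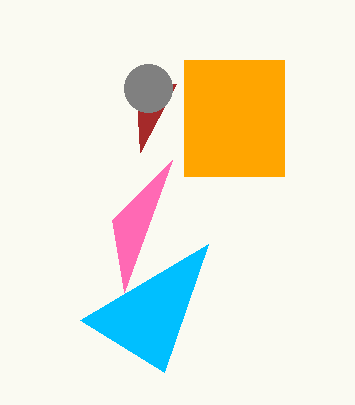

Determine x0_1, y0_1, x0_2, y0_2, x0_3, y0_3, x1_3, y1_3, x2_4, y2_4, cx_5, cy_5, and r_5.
x0_1 = 140, y0_1 = 152, x0_2 = 80, y0_2 = 320, x0_3 = 184, y0_3 = 60, x1_3 = 284, y1_3 = 176, x2_4 = 172, y2_4 = 160, cx_5 = 148, cy_5 = 88, r_5 = 24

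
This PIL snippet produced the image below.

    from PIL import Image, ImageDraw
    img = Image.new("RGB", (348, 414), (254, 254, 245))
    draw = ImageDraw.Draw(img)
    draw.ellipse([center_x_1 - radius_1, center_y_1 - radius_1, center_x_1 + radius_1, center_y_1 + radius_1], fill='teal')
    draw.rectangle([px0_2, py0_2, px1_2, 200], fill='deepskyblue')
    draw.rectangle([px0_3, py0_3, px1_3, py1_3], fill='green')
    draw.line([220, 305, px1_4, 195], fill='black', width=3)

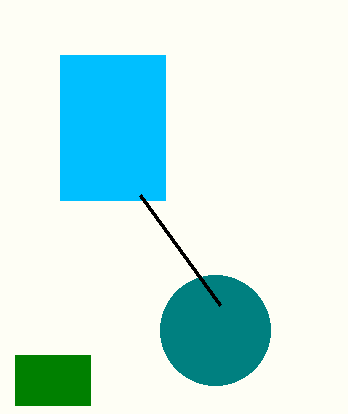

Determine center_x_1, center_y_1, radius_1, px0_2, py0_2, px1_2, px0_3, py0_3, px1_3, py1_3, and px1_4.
center_x_1 = 215; center_y_1 = 330; radius_1 = 55; px0_2 = 60; py0_2 = 55; px1_2 = 165; px0_3 = 15; py0_3 = 355; px1_3 = 90; py1_3 = 405; px1_4 = 140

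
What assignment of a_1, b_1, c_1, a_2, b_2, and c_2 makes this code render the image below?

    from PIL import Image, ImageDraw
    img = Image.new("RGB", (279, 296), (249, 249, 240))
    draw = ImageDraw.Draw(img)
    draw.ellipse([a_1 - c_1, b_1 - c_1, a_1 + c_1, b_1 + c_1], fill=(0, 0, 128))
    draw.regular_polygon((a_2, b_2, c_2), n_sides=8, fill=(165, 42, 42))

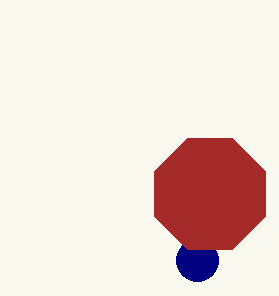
a_1 = 197
b_1 = 260
c_1 = 21
a_2 = 210
b_2 = 194
c_2 = 60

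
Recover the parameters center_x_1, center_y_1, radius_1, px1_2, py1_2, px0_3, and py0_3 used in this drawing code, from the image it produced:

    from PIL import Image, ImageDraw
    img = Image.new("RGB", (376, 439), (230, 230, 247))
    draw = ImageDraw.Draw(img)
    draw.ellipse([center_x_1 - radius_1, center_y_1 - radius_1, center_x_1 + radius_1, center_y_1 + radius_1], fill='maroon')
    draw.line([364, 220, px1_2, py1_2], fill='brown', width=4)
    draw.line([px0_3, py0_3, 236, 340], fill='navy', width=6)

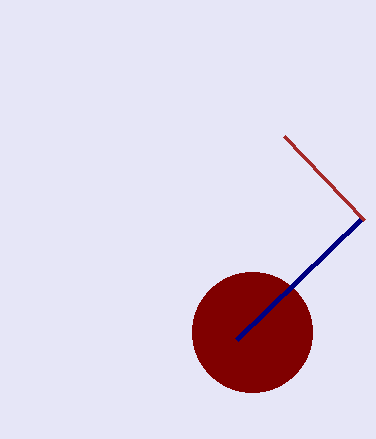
center_x_1 = 252; center_y_1 = 332; radius_1 = 60; px1_2 = 284; py1_2 = 136; px0_3 = 360; py0_3 = 220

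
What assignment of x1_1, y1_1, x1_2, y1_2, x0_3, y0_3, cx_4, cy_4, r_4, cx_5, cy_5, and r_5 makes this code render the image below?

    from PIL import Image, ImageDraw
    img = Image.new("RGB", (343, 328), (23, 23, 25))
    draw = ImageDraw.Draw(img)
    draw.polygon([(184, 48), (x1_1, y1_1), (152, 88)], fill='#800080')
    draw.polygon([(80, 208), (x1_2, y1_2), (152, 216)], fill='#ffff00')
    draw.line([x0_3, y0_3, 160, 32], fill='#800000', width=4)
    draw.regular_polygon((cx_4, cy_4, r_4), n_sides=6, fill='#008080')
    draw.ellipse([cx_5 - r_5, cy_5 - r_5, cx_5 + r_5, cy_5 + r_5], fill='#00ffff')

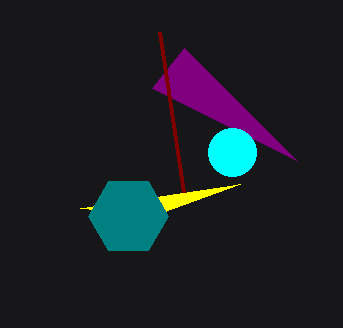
x1_1 = 296, y1_1 = 160, x1_2 = 240, y1_2 = 184, x0_3 = 184, y0_3 = 192, cx_4 = 128, cy_4 = 216, r_4 = 40, cx_5 = 232, cy_5 = 152, r_5 = 24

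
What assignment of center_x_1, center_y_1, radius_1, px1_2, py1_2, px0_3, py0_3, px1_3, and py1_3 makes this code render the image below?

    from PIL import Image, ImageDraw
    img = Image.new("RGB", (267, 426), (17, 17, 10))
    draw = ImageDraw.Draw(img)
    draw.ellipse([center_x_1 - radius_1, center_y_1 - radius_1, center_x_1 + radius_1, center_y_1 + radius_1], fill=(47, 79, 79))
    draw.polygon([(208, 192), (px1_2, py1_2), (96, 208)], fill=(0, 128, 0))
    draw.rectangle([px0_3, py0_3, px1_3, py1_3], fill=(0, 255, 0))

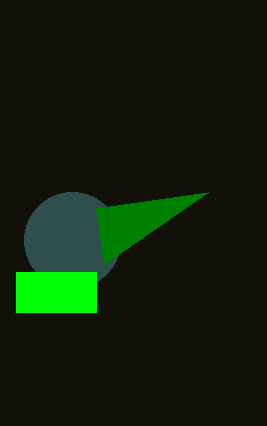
center_x_1 = 72; center_y_1 = 240; radius_1 = 48; px1_2 = 104; py1_2 = 264; px0_3 = 16; py0_3 = 272; px1_3 = 96; py1_3 = 312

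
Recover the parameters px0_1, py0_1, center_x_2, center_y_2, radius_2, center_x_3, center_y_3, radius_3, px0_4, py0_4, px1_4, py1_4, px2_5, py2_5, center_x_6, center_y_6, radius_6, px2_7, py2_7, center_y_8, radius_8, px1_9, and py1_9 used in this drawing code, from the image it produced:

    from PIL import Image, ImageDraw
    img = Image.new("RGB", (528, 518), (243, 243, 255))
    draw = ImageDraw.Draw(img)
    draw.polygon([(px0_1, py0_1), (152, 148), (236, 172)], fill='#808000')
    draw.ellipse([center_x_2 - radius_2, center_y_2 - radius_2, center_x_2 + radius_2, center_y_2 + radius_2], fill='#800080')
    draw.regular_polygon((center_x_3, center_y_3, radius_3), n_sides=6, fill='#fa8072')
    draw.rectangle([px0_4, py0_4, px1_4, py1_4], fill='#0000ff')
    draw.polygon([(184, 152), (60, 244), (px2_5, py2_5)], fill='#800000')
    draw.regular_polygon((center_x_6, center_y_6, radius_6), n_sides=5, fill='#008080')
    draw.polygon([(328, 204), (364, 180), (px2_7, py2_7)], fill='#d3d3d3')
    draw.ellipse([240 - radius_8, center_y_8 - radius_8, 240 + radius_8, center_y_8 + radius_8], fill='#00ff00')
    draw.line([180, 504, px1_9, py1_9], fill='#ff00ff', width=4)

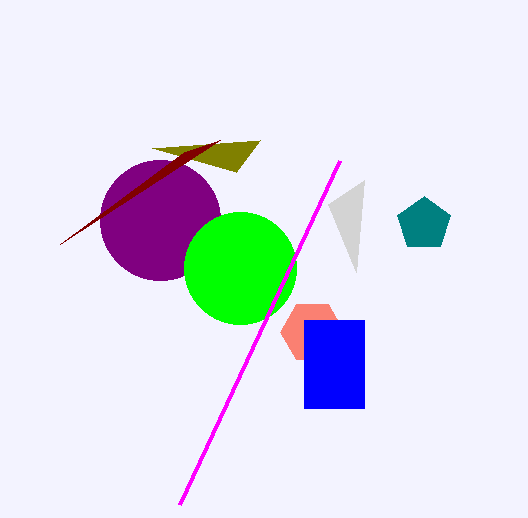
px0_1 = 260
py0_1 = 140
center_x_2 = 160
center_y_2 = 220
radius_2 = 60
center_x_3 = 312
center_y_3 = 332
radius_3 = 32
px0_4 = 304
py0_4 = 320
px1_4 = 364
py1_4 = 408
px2_5 = 220
py2_5 = 140
center_x_6 = 424
center_y_6 = 224
radius_6 = 28
px2_7 = 356
py2_7 = 272
center_y_8 = 268
radius_8 = 56
px1_9 = 340
py1_9 = 160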